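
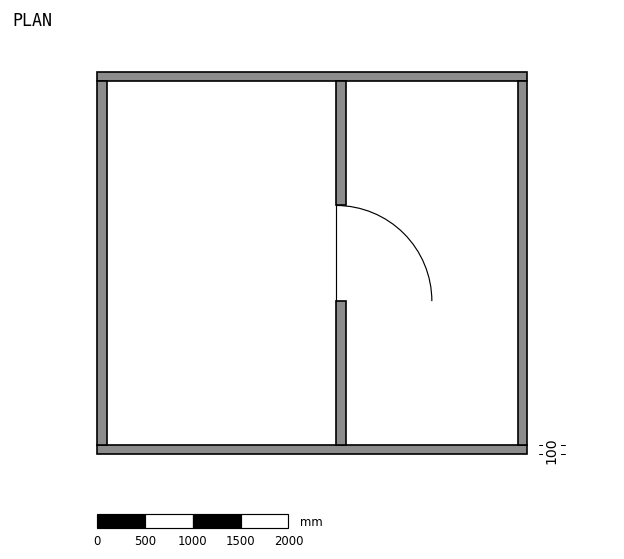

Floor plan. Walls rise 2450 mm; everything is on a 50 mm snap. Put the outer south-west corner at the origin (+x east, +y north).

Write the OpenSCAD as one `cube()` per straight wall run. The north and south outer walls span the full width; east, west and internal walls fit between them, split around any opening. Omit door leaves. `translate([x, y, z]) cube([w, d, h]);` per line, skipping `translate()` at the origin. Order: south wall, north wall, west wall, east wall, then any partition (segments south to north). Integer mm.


cube([4500, 100, 2450]);
translate([0, 3900, 0]) cube([4500, 100, 2450]);
translate([0, 100, 0]) cube([100, 3800, 2450]);
translate([4400, 100, 0]) cube([100, 3800, 2450]);
translate([2500, 100, 0]) cube([100, 1500, 2450]);
translate([2500, 2600, 0]) cube([100, 1300, 2450]);


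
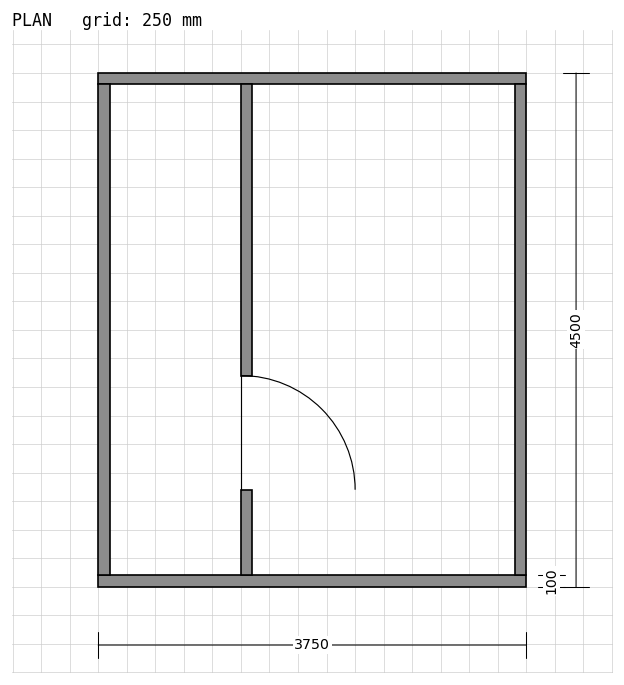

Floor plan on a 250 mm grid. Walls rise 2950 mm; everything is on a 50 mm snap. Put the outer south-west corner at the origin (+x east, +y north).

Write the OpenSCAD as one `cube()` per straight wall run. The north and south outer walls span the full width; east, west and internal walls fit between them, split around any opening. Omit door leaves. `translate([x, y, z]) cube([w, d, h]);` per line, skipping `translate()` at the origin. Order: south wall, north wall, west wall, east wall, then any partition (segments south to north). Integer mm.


cube([3750, 100, 2950]);
translate([0, 4400, 0]) cube([3750, 100, 2950]);
translate([0, 100, 0]) cube([100, 4300, 2950]);
translate([3650, 100, 0]) cube([100, 4300, 2950]);
translate([1250, 100, 0]) cube([100, 750, 2950]);
translate([1250, 1850, 0]) cube([100, 2550, 2950]);


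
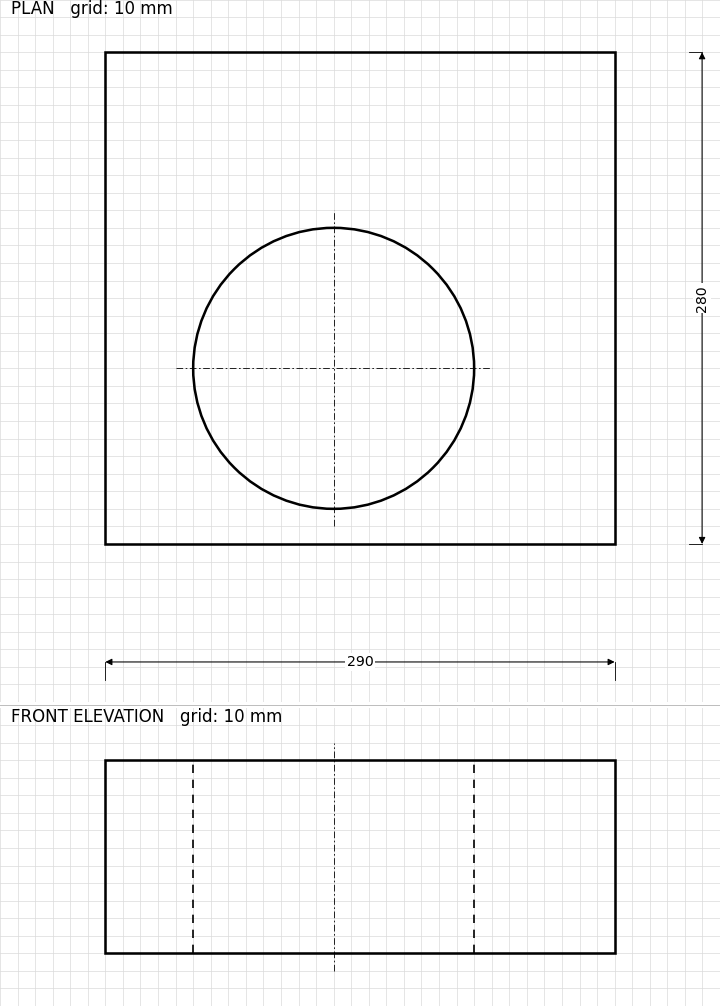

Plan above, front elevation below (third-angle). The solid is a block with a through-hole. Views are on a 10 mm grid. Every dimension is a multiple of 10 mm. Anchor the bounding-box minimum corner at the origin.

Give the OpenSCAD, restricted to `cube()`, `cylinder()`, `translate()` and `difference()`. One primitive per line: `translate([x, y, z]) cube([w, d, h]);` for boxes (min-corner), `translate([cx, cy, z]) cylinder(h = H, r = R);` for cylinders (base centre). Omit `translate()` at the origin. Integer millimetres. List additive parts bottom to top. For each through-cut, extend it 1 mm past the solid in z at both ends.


difference() {
  cube([290, 280, 110]);
  translate([130, 100, -1]) cylinder(h = 112, r = 80);
}


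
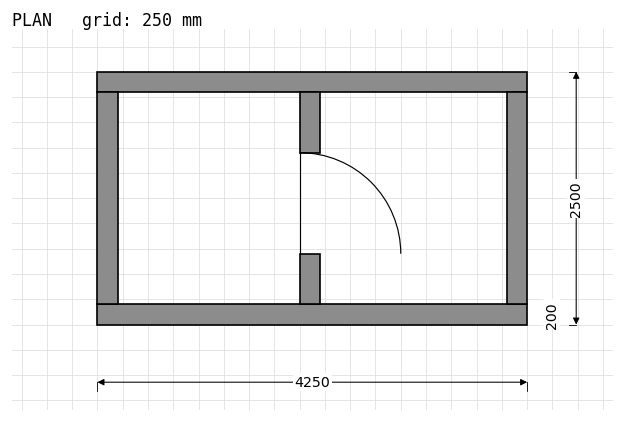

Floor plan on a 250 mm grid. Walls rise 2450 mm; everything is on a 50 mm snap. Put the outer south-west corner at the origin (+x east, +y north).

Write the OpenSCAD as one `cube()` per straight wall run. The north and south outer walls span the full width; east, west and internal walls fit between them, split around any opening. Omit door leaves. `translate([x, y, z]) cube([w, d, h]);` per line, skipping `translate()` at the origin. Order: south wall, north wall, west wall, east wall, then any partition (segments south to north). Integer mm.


cube([4250, 200, 2450]);
translate([0, 2300, 0]) cube([4250, 200, 2450]);
translate([0, 200, 0]) cube([200, 2100, 2450]);
translate([4050, 200, 0]) cube([200, 2100, 2450]);
translate([2000, 200, 0]) cube([200, 500, 2450]);
translate([2000, 1700, 0]) cube([200, 600, 2450]);


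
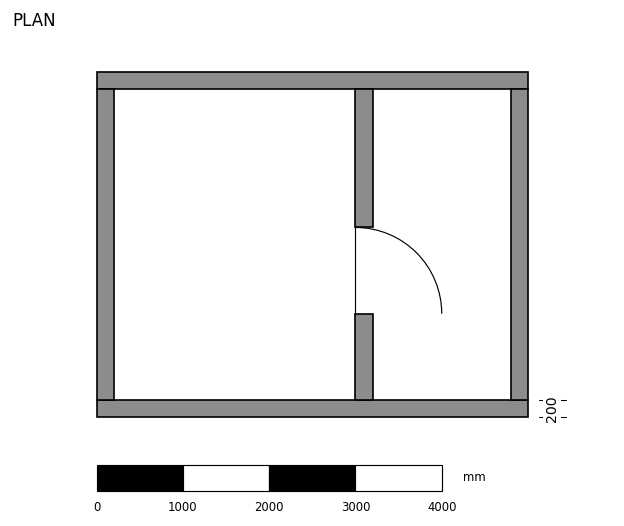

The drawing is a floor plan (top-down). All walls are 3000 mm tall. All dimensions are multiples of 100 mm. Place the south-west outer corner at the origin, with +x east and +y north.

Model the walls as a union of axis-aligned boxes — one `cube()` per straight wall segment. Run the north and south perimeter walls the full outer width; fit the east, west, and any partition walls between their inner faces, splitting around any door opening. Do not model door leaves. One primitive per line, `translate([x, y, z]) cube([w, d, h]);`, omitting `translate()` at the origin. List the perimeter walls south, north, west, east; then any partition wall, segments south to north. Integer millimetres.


cube([5000, 200, 3000]);
translate([0, 3800, 0]) cube([5000, 200, 3000]);
translate([0, 200, 0]) cube([200, 3600, 3000]);
translate([4800, 200, 0]) cube([200, 3600, 3000]);
translate([3000, 200, 0]) cube([200, 1000, 3000]);
translate([3000, 2200, 0]) cube([200, 1600, 3000]);


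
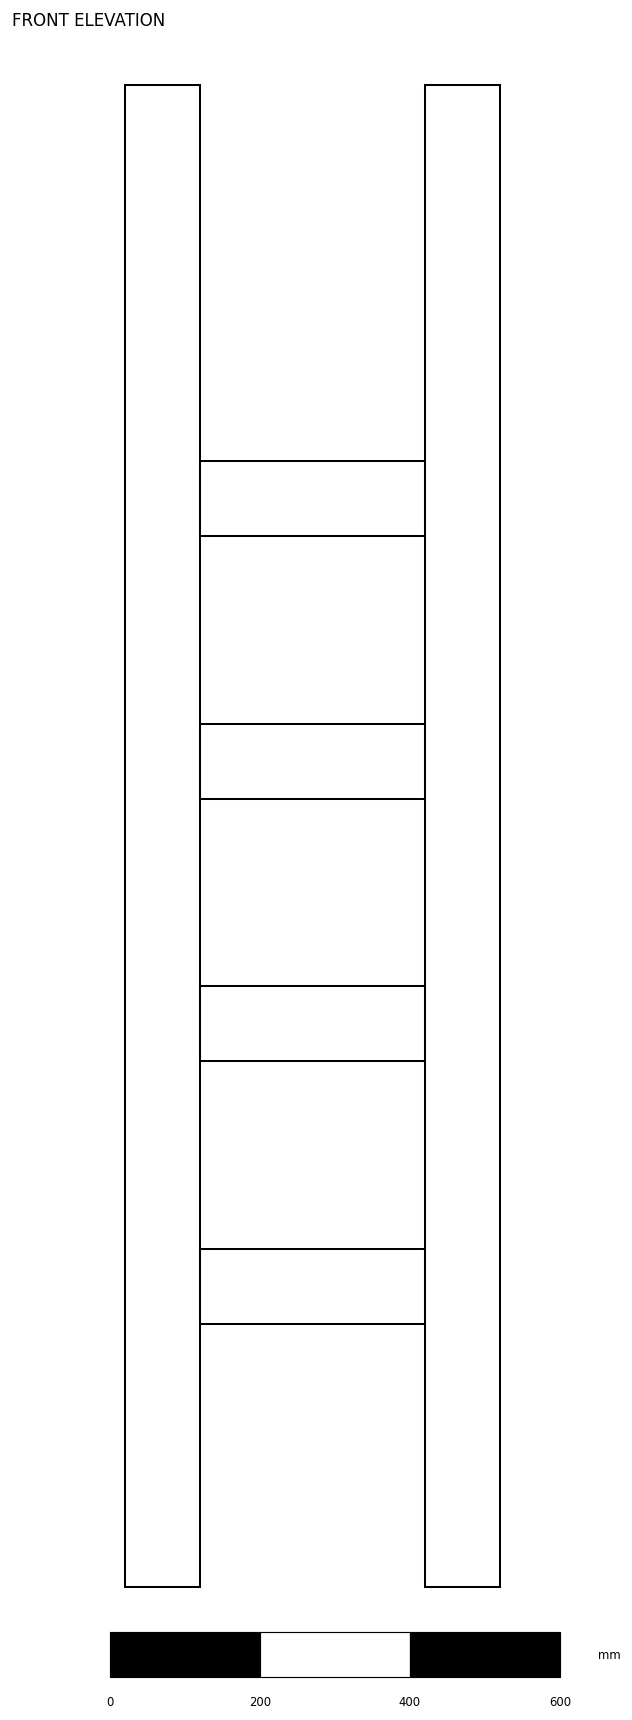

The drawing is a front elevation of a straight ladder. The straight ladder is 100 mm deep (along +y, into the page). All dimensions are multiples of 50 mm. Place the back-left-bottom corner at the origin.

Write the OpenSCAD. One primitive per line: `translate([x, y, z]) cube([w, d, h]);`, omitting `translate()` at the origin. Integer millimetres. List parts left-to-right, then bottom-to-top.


cube([100, 100, 2000]);
translate([100, 0, 350]) cube([300, 100, 100]);
translate([100, 0, 700]) cube([300, 100, 100]);
translate([100, 0, 1050]) cube([300, 100, 100]);
translate([100, 0, 1400]) cube([300, 100, 100]);
translate([400, 0, 0]) cube([100, 100, 2000]);


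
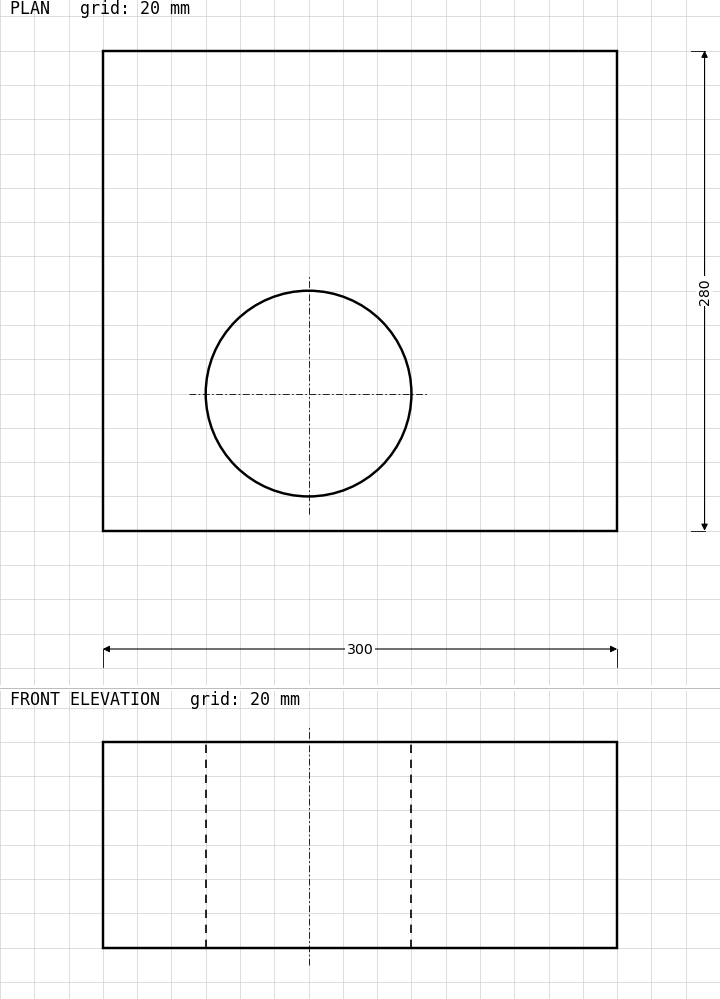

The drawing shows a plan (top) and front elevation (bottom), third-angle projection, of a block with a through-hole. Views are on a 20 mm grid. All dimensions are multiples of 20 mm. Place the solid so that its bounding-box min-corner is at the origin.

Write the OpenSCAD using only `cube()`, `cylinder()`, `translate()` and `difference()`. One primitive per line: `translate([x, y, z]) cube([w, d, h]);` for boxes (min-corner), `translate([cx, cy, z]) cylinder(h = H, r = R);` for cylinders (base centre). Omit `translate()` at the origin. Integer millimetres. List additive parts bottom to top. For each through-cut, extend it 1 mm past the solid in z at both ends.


difference() {
  cube([300, 280, 120]);
  translate([120, 80, -1]) cylinder(h = 122, r = 60);
}


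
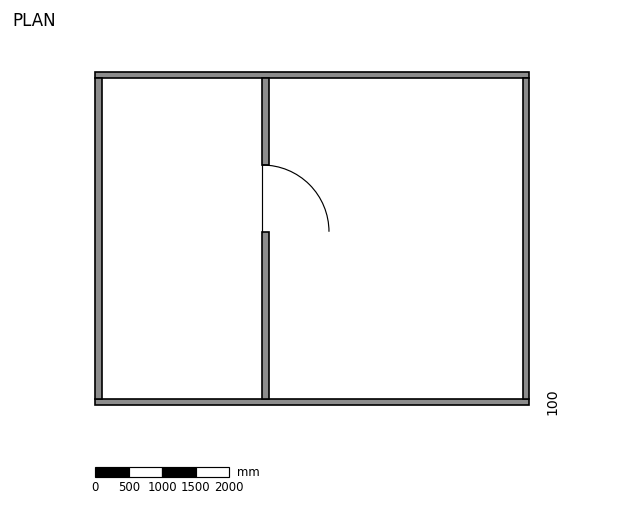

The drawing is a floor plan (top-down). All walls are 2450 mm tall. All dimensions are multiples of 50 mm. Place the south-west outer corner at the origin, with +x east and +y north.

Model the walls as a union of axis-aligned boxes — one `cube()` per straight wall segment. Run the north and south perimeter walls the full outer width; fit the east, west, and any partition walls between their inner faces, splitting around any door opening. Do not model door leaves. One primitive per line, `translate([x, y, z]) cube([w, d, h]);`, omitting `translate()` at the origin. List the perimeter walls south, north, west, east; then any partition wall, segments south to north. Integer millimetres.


cube([6500, 100, 2450]);
translate([0, 4900, 0]) cube([6500, 100, 2450]);
translate([0, 100, 0]) cube([100, 4800, 2450]);
translate([6400, 100, 0]) cube([100, 4800, 2450]);
translate([2500, 100, 0]) cube([100, 2500, 2450]);
translate([2500, 3600, 0]) cube([100, 1300, 2450]);


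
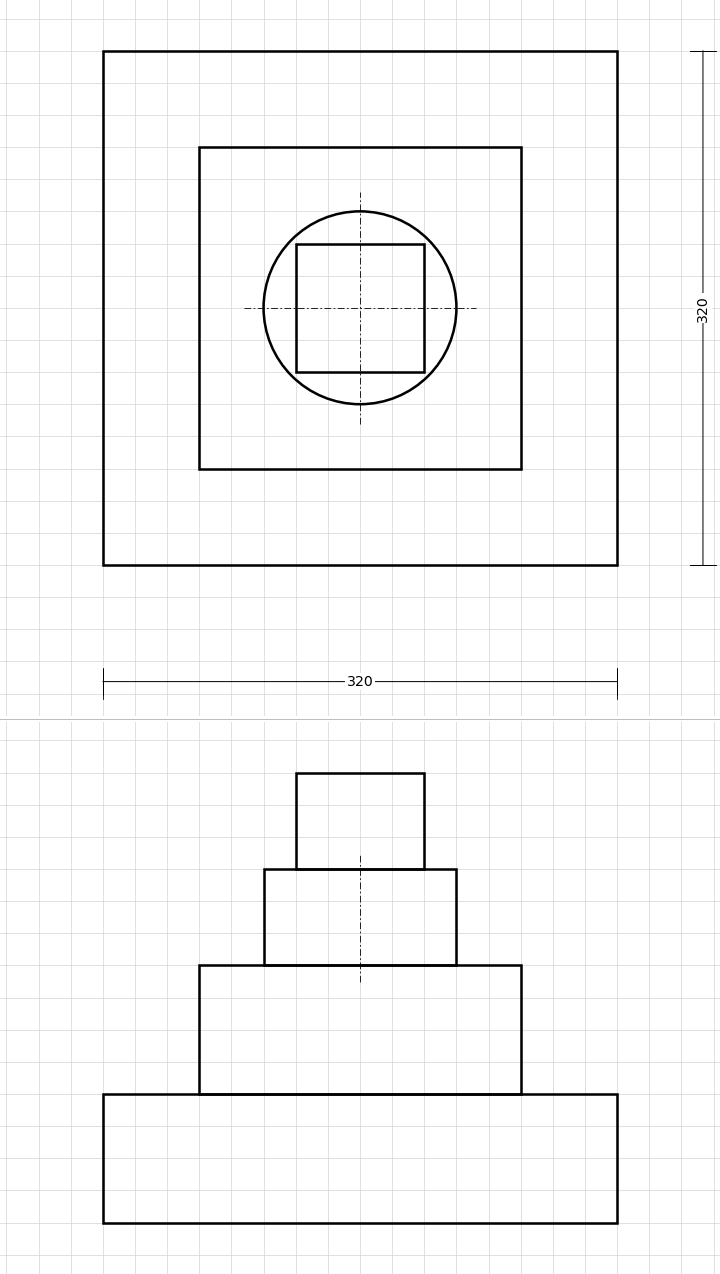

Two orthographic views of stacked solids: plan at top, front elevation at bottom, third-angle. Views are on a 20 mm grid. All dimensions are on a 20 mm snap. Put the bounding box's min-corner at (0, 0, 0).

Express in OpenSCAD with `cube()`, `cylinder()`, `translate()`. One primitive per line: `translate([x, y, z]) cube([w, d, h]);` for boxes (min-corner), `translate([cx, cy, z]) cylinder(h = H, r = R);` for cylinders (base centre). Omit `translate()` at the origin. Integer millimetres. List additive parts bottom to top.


cube([320, 320, 80]);
translate([60, 60, 80]) cube([200, 200, 80]);
translate([160, 160, 160]) cylinder(h = 60, r = 60);
translate([120, 120, 220]) cube([80, 80, 60]);


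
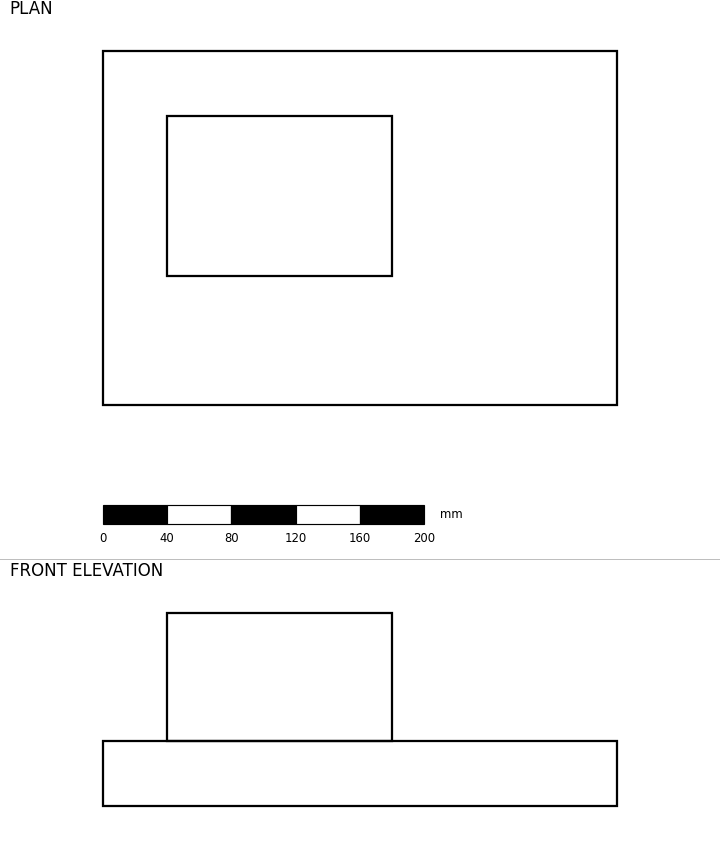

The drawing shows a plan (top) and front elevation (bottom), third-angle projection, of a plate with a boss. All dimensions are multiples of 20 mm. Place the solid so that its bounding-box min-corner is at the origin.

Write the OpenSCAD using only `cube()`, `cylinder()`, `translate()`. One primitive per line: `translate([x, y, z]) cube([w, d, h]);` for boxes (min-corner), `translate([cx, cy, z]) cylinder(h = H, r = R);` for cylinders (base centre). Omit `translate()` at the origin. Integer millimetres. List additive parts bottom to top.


cube([320, 220, 40]);
translate([40, 80, 40]) cube([140, 100, 80]);


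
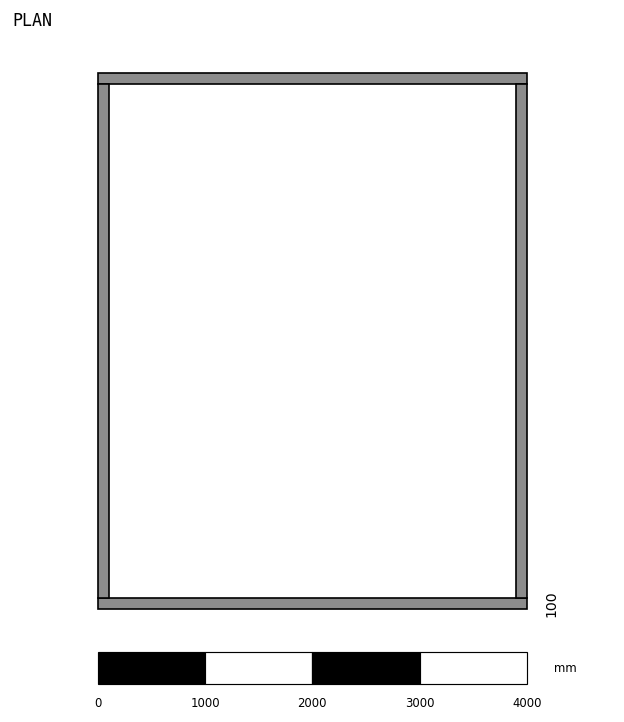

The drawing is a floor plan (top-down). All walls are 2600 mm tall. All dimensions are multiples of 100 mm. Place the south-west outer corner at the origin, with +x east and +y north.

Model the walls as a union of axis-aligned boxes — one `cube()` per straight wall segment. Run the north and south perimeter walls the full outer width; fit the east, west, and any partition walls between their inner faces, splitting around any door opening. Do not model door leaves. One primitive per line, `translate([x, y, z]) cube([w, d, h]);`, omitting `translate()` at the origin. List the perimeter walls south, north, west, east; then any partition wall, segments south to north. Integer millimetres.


cube([4000, 100, 2600]);
translate([0, 4900, 0]) cube([4000, 100, 2600]);
translate([0, 100, 0]) cube([100, 4800, 2600]);
translate([3900, 100, 0]) cube([100, 4800, 2600]);


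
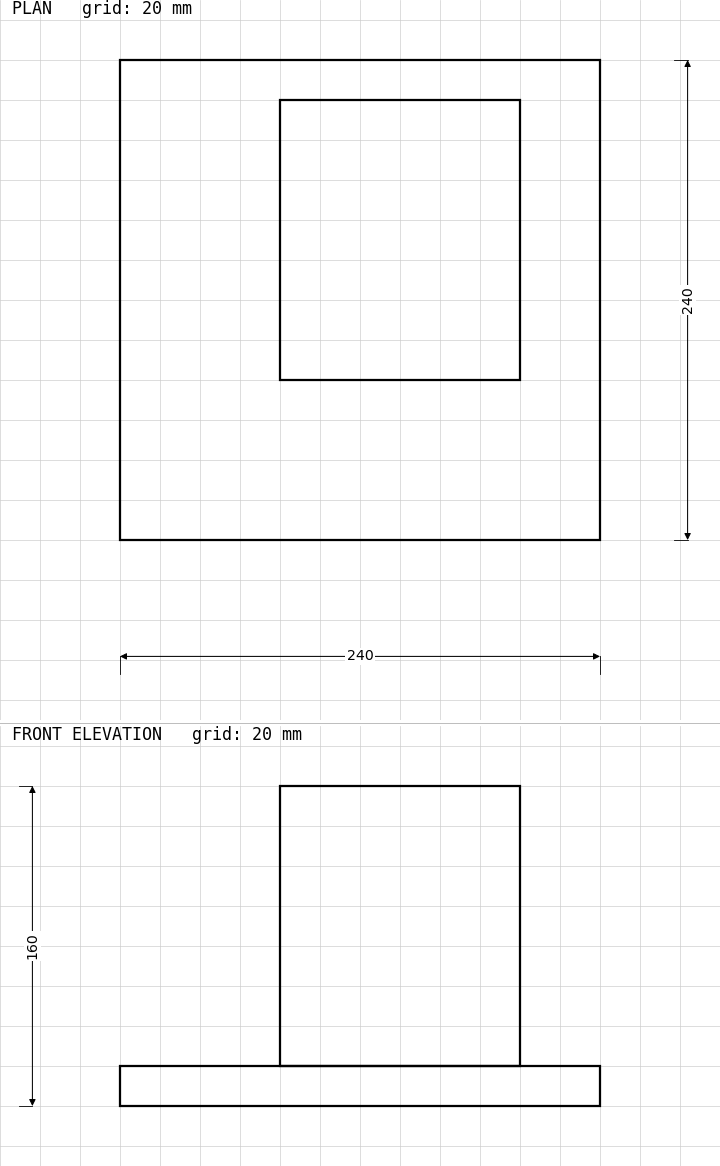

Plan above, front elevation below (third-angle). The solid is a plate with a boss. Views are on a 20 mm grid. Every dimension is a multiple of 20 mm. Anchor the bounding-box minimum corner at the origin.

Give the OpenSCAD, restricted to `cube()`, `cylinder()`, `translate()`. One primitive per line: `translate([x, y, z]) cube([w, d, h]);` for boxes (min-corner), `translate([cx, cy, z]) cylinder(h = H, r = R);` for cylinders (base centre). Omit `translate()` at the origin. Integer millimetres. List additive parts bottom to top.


cube([240, 240, 20]);
translate([80, 80, 20]) cube([120, 140, 140]);


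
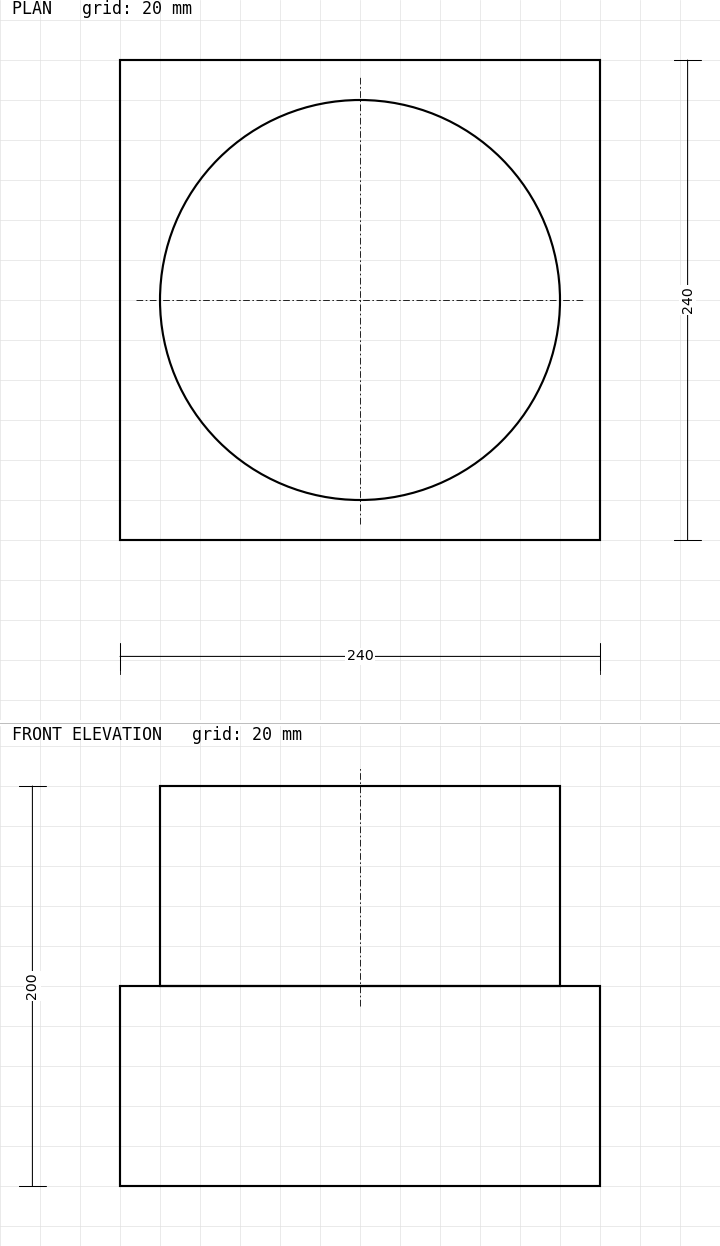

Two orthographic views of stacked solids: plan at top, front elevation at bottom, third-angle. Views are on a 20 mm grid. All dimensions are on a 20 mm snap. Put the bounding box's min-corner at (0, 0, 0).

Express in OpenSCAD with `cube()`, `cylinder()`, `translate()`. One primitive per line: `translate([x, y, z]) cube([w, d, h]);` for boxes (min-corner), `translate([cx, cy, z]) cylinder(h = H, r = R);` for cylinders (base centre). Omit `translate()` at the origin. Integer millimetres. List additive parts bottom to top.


cube([240, 240, 100]);
translate([120, 120, 100]) cylinder(h = 100, r = 100);


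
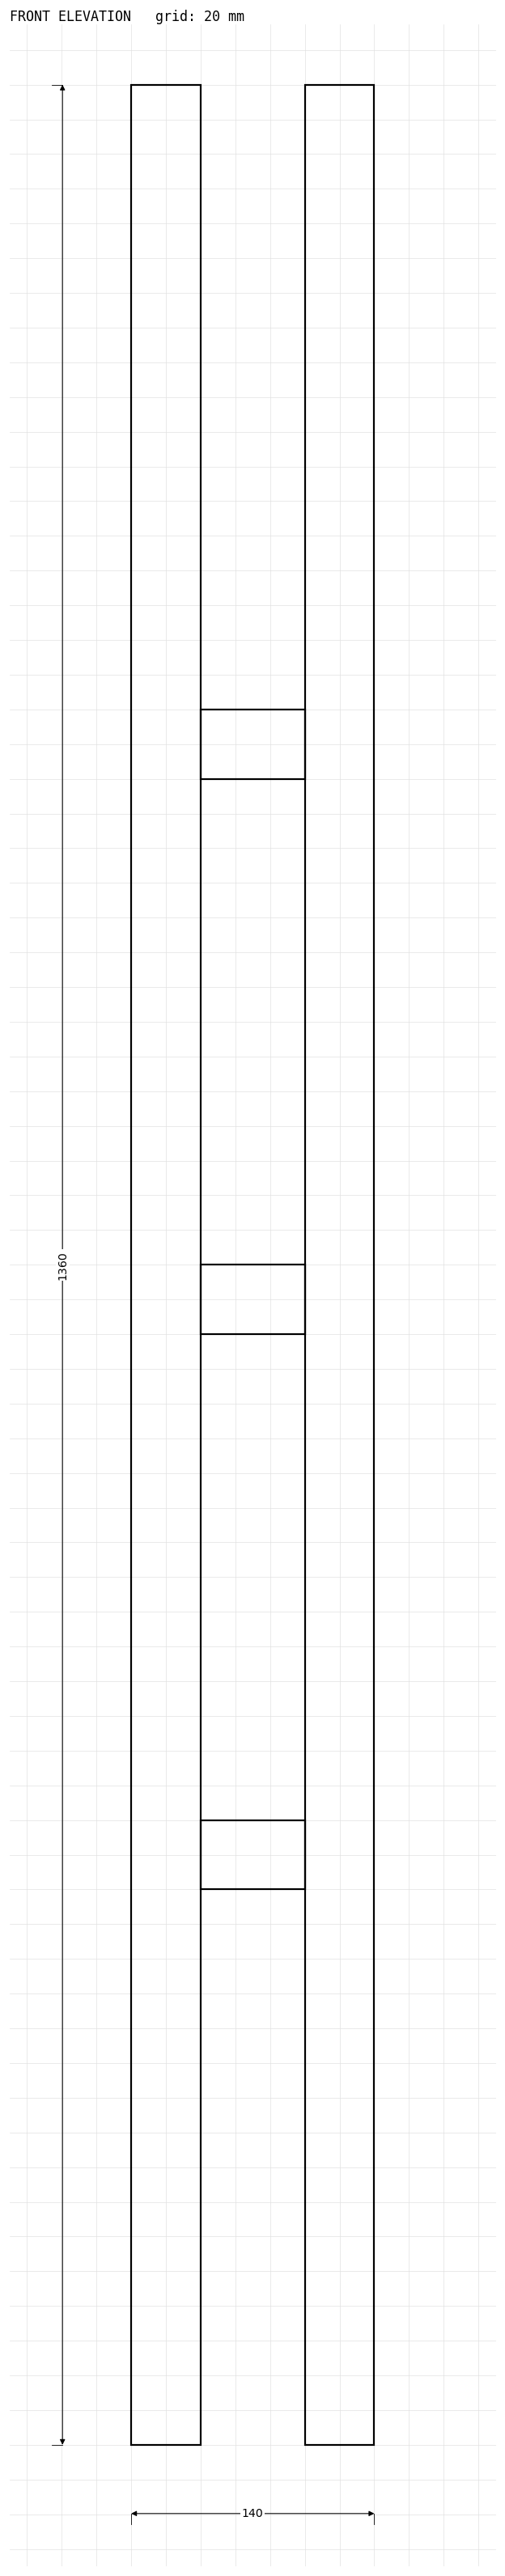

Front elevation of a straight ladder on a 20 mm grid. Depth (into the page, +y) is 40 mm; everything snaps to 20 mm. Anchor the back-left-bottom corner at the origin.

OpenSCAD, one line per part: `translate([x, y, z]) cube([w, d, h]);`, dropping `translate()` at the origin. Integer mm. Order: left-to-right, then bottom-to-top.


cube([40, 40, 1360]);
translate([40, 0, 320]) cube([60, 40, 40]);
translate([40, 0, 640]) cube([60, 40, 40]);
translate([40, 0, 960]) cube([60, 40, 40]);
translate([100, 0, 0]) cube([40, 40, 1360]);


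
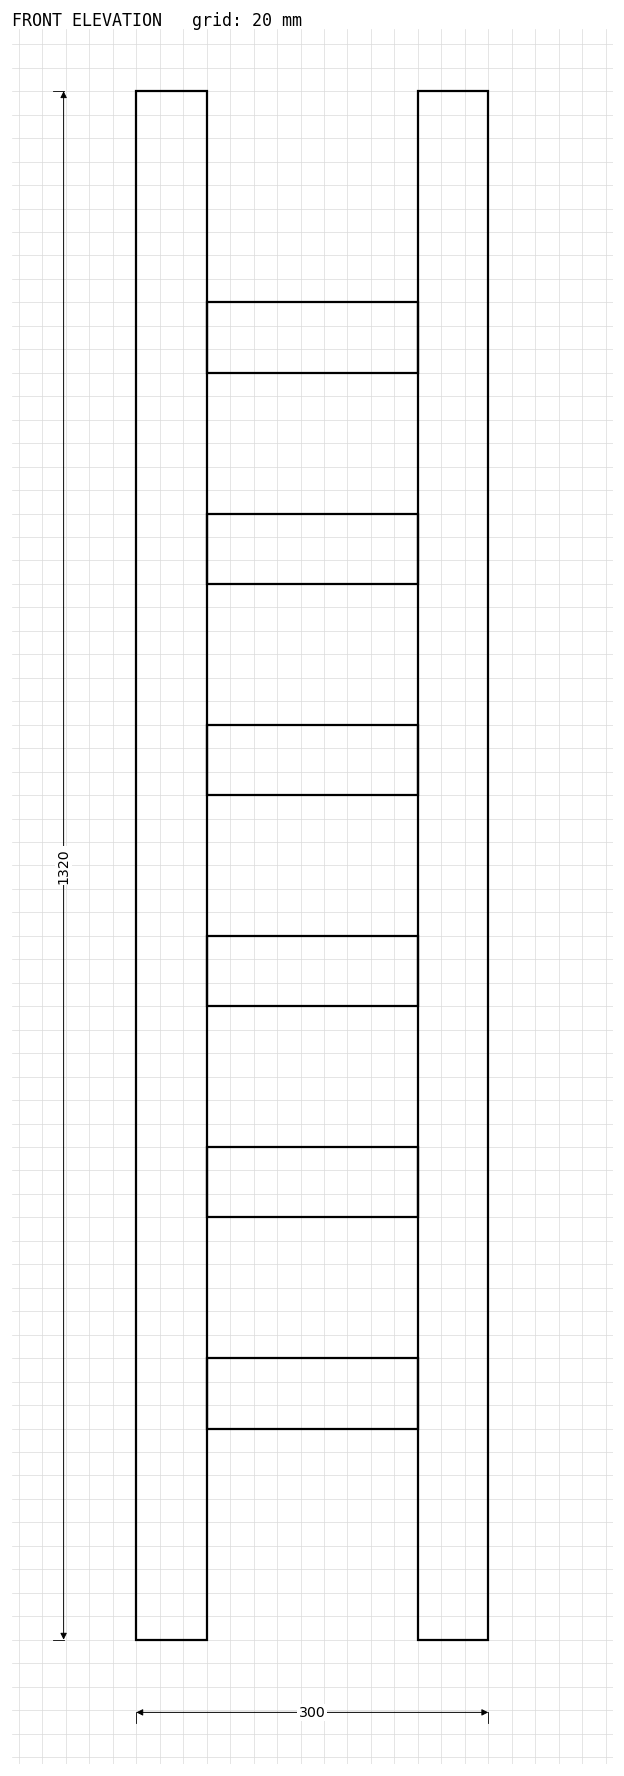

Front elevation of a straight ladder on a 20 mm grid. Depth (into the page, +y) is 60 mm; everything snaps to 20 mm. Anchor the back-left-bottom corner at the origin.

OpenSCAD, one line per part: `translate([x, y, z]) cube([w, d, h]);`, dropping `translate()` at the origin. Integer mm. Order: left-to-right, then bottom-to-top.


cube([60, 60, 1320]);
translate([60, 0, 180]) cube([180, 60, 60]);
translate([60, 0, 360]) cube([180, 60, 60]);
translate([60, 0, 540]) cube([180, 60, 60]);
translate([60, 0, 720]) cube([180, 60, 60]);
translate([60, 0, 900]) cube([180, 60, 60]);
translate([60, 0, 1080]) cube([180, 60, 60]);
translate([240, 0, 0]) cube([60, 60, 1320]);


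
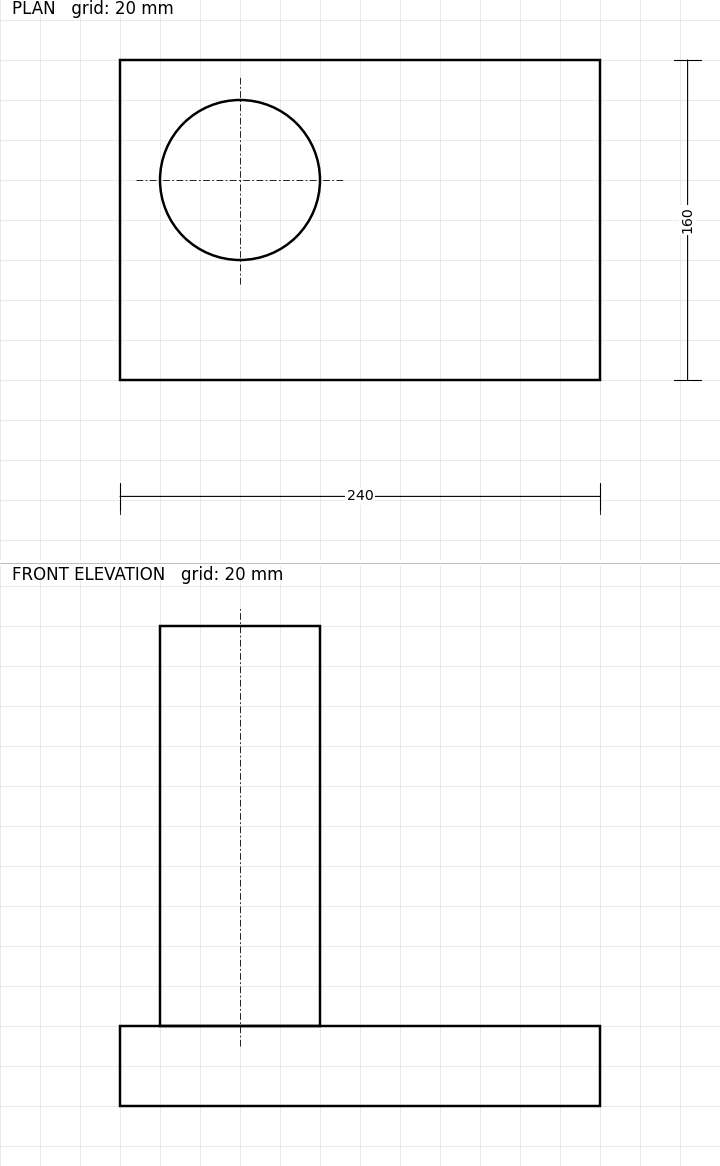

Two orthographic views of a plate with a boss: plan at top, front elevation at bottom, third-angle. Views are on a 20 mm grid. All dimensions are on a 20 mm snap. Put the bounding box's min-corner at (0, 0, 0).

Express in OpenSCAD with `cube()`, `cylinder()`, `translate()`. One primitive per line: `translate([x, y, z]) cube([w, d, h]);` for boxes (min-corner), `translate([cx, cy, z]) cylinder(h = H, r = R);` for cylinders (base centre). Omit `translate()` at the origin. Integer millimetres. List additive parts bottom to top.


cube([240, 160, 40]);
translate([60, 100, 40]) cylinder(h = 200, r = 40);


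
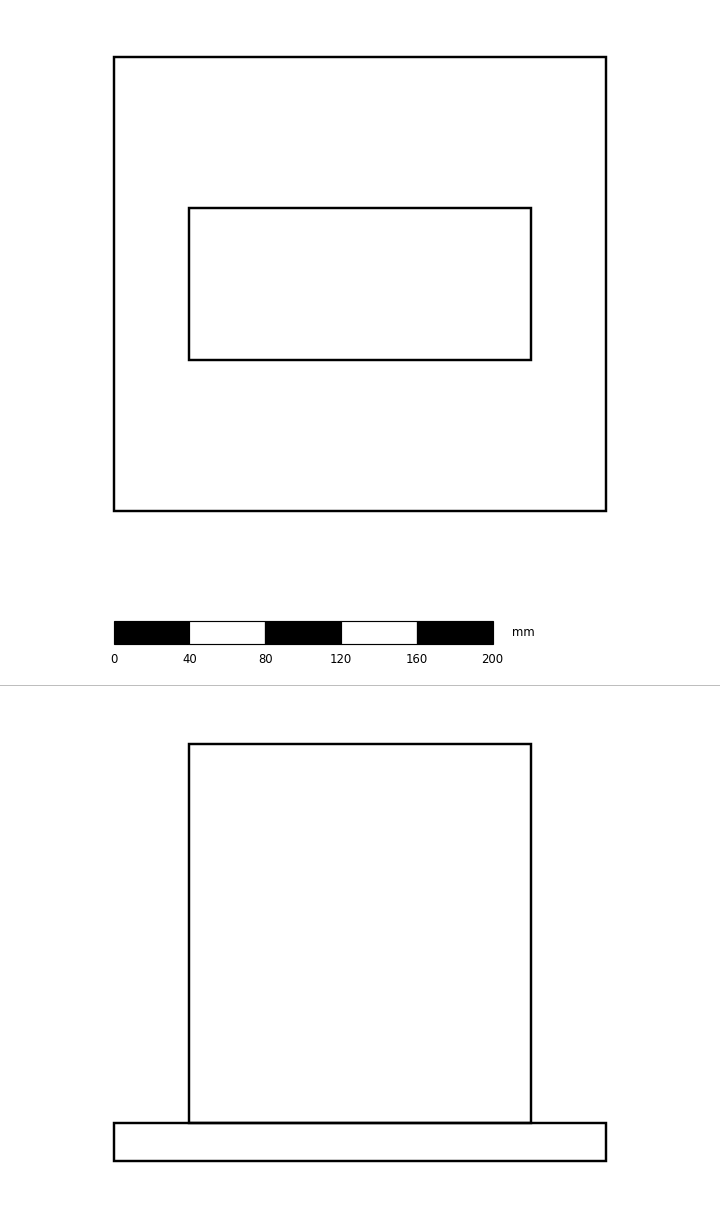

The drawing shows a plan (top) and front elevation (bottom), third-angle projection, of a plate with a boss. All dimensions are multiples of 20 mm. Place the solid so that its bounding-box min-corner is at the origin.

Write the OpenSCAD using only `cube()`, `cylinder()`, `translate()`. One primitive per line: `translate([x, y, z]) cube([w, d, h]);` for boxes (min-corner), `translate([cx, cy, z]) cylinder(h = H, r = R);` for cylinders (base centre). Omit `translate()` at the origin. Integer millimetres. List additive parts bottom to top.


cube([260, 240, 20]);
translate([40, 80, 20]) cube([180, 80, 200]);


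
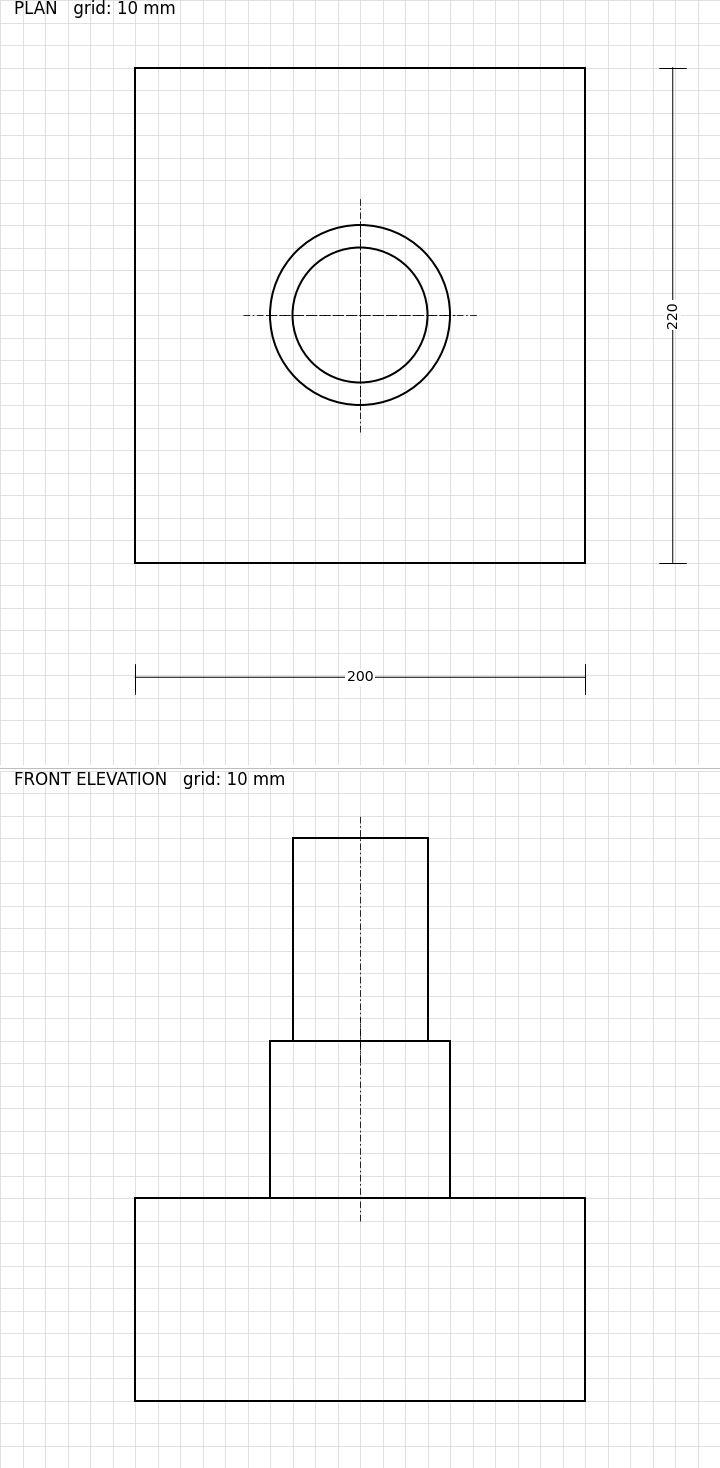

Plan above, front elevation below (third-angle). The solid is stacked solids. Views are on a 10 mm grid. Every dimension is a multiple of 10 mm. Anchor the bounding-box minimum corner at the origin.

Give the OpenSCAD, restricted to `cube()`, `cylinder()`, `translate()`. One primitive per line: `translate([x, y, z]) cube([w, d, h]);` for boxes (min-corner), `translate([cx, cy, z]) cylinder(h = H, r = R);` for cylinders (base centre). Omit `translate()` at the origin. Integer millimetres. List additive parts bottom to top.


cube([200, 220, 90]);
translate([100, 110, 90]) cylinder(h = 70, r = 40);
translate([100, 110, 160]) cylinder(h = 90, r = 30);


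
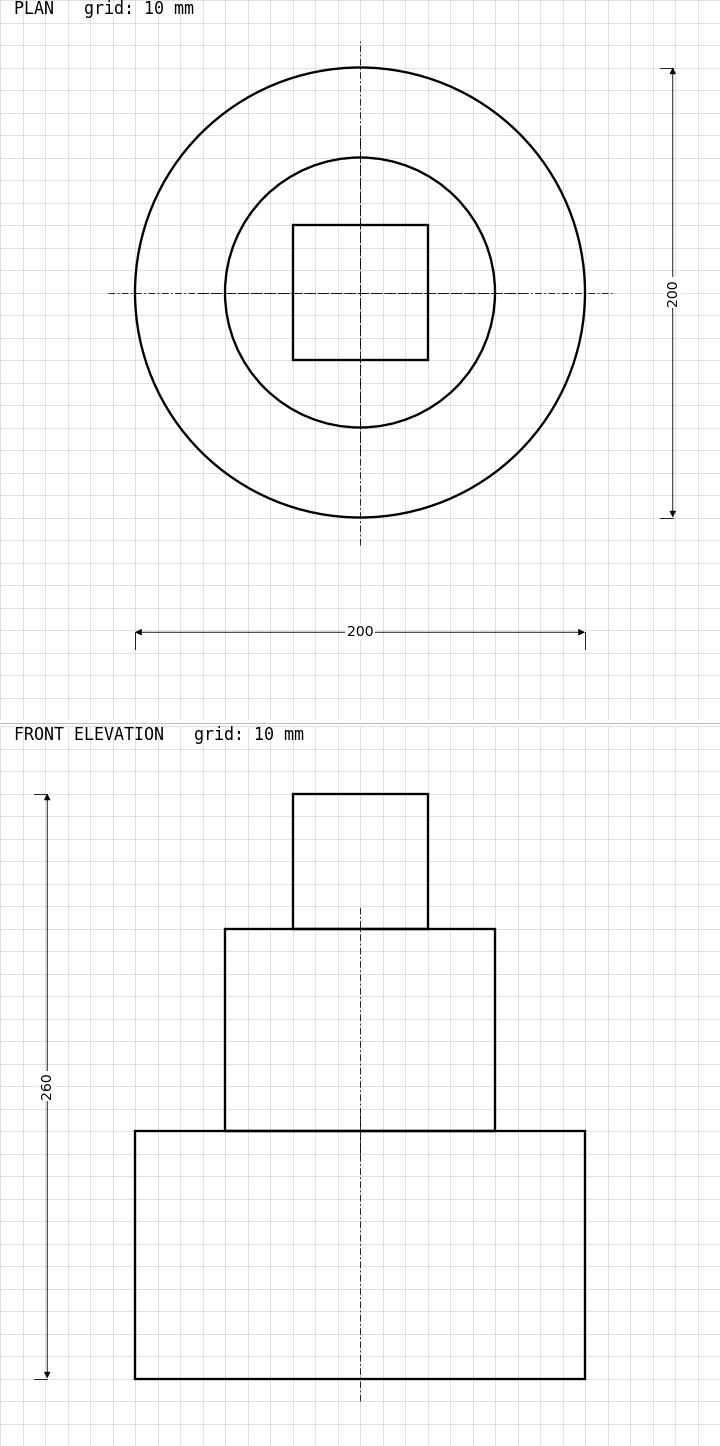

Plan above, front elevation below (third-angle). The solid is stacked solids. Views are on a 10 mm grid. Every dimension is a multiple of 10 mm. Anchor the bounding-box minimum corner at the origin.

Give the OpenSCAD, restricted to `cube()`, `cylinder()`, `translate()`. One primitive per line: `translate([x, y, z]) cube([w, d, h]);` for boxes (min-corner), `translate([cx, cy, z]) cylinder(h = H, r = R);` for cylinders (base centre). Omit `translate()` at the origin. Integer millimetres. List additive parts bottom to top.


translate([100, 100, 0]) cylinder(h = 110, r = 100);
translate([100, 100, 110]) cylinder(h = 90, r = 60);
translate([70, 70, 200]) cube([60, 60, 60]);


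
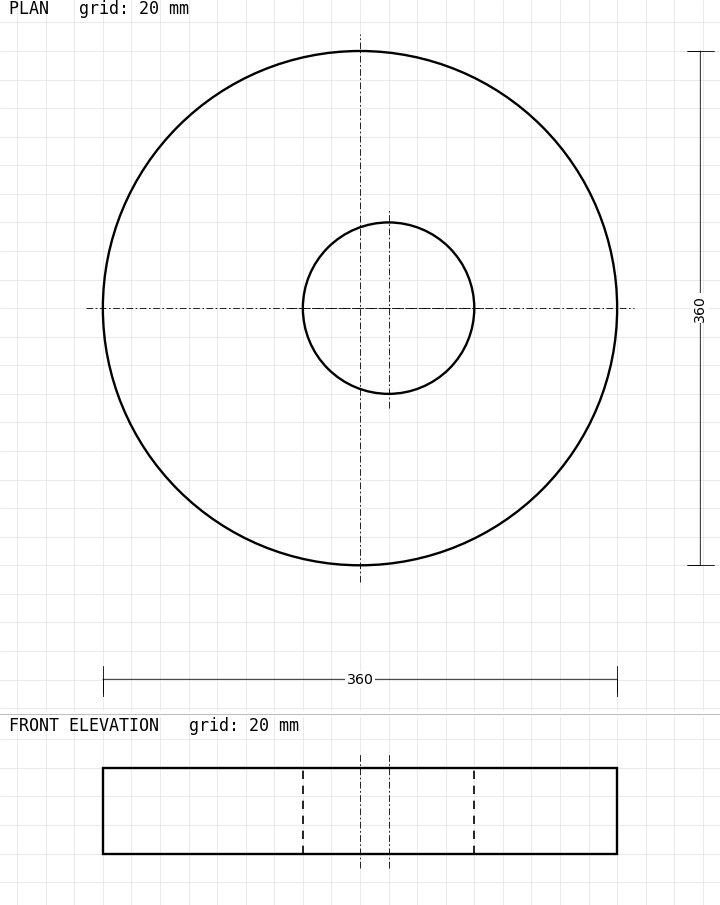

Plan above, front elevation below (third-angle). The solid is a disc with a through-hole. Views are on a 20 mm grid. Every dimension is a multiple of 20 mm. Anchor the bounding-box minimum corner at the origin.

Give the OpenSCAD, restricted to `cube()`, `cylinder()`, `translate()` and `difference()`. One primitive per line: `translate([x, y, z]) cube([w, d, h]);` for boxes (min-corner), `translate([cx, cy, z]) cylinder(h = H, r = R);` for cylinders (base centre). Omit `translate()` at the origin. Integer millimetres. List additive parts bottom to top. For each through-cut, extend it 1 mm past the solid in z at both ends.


difference() {
  translate([180, 180, 0]) cylinder(h = 60, r = 180);
  translate([200, 180, -1]) cylinder(h = 62, r = 60);
}


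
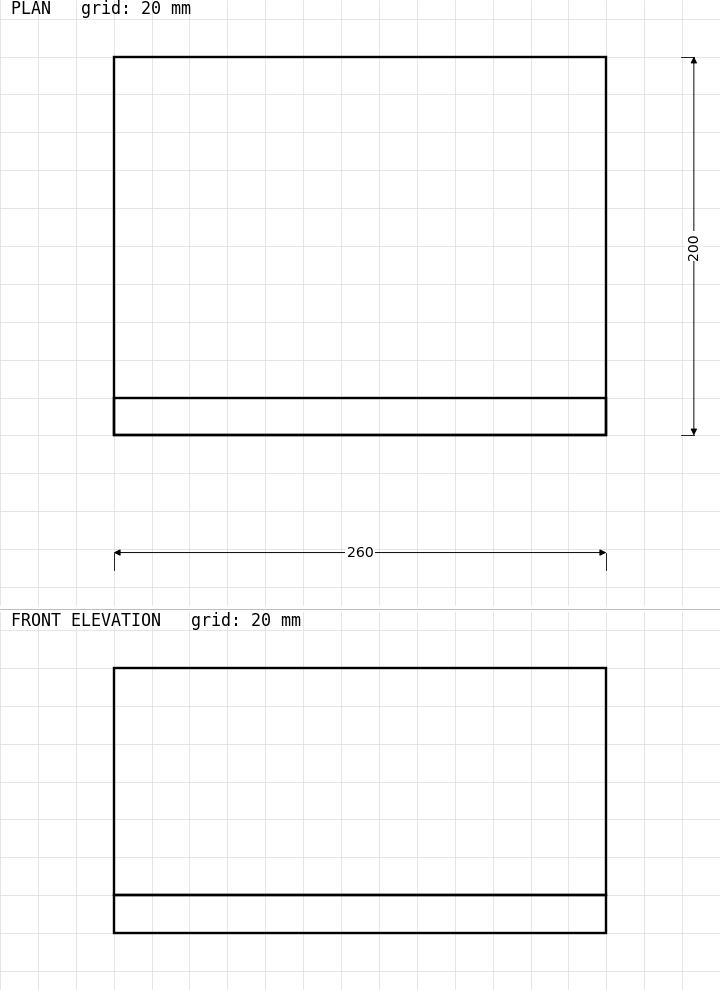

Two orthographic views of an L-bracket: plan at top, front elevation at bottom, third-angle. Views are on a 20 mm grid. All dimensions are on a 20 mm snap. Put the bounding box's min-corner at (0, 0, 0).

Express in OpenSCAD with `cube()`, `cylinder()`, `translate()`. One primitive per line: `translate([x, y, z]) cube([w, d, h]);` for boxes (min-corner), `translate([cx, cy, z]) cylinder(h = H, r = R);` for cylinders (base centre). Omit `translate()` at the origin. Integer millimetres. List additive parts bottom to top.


cube([260, 200, 20]);
translate([0, 0, 20]) cube([260, 20, 120]);


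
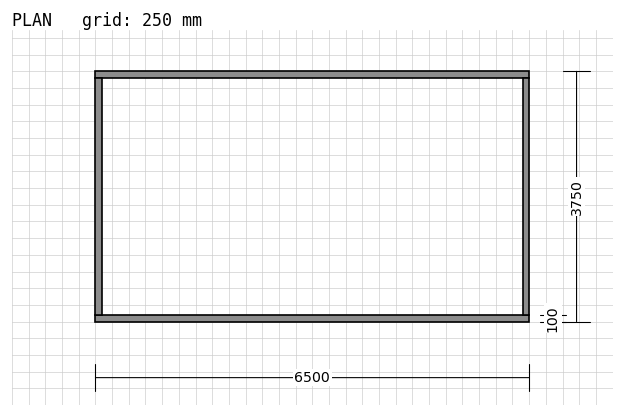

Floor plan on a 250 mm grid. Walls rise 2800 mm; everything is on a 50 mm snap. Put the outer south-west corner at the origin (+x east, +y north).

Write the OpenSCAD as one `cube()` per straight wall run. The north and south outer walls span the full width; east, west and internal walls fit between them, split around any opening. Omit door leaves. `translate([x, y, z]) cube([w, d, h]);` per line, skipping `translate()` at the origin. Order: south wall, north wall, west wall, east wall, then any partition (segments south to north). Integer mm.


cube([6500, 100, 2800]);
translate([0, 3650, 0]) cube([6500, 100, 2800]);
translate([0, 100, 0]) cube([100, 3550, 2800]);
translate([6400, 100, 0]) cube([100, 3550, 2800]);


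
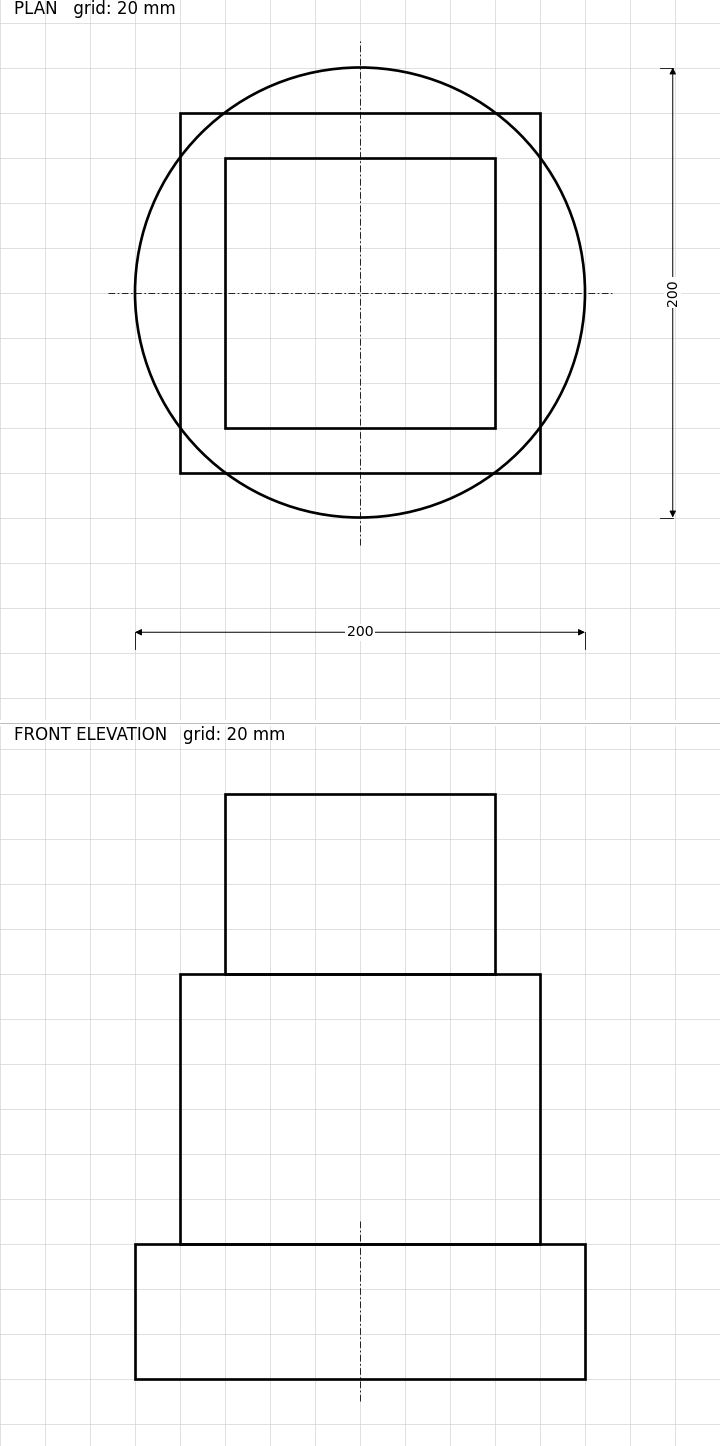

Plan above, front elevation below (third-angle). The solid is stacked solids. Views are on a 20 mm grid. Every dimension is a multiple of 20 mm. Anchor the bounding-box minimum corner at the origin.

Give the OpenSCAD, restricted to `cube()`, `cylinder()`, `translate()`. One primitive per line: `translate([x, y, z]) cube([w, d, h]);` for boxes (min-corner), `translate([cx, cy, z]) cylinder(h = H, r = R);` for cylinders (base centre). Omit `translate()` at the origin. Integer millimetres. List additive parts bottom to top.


translate([100, 100, 0]) cylinder(h = 60, r = 100);
translate([20, 20, 60]) cube([160, 160, 120]);
translate([40, 40, 180]) cube([120, 120, 80]);


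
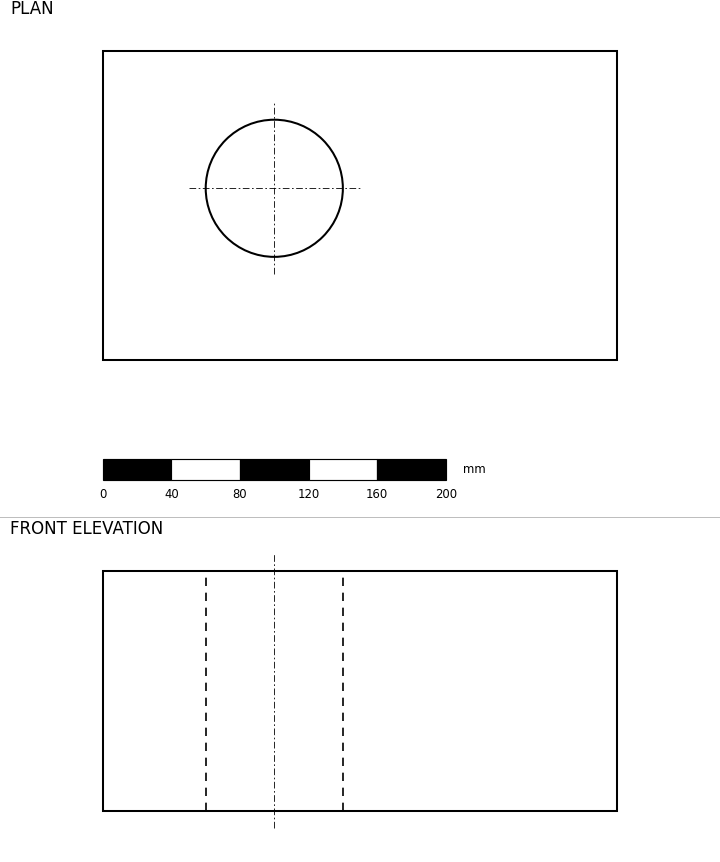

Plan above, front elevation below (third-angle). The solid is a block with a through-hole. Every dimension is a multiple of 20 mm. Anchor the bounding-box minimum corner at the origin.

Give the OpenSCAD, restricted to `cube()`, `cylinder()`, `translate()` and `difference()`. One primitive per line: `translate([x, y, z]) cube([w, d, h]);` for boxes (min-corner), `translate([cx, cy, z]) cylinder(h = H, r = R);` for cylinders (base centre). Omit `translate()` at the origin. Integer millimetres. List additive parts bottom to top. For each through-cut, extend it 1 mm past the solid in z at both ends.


difference() {
  cube([300, 180, 140]);
  translate([100, 100, -1]) cylinder(h = 142, r = 40);
}


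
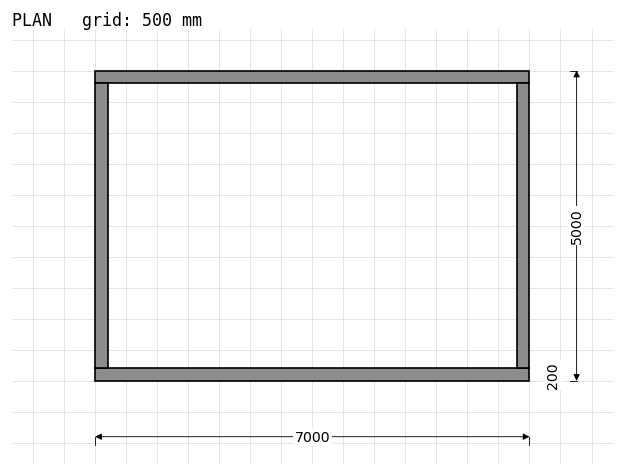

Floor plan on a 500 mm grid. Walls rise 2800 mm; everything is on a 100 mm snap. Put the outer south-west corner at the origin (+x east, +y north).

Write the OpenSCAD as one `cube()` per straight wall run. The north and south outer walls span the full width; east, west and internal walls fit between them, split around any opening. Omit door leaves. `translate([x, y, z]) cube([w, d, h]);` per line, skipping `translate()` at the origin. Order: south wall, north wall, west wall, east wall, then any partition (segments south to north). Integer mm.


cube([7000, 200, 2800]);
translate([0, 4800, 0]) cube([7000, 200, 2800]);
translate([0, 200, 0]) cube([200, 4600, 2800]);
translate([6800, 200, 0]) cube([200, 4600, 2800]);


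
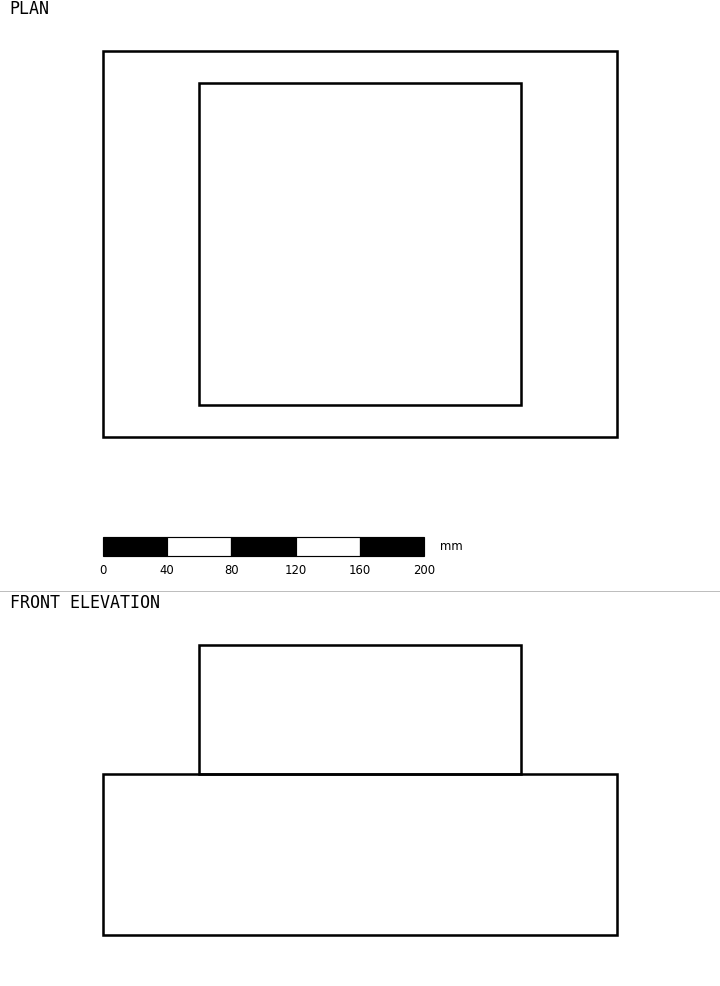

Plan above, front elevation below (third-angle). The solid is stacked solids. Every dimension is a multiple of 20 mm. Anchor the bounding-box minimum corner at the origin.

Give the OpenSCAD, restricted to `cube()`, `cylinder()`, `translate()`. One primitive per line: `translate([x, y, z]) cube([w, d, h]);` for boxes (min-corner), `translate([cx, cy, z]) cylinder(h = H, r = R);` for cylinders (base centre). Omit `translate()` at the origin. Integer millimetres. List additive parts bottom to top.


cube([320, 240, 100]);
translate([60, 20, 100]) cube([200, 200, 80]);


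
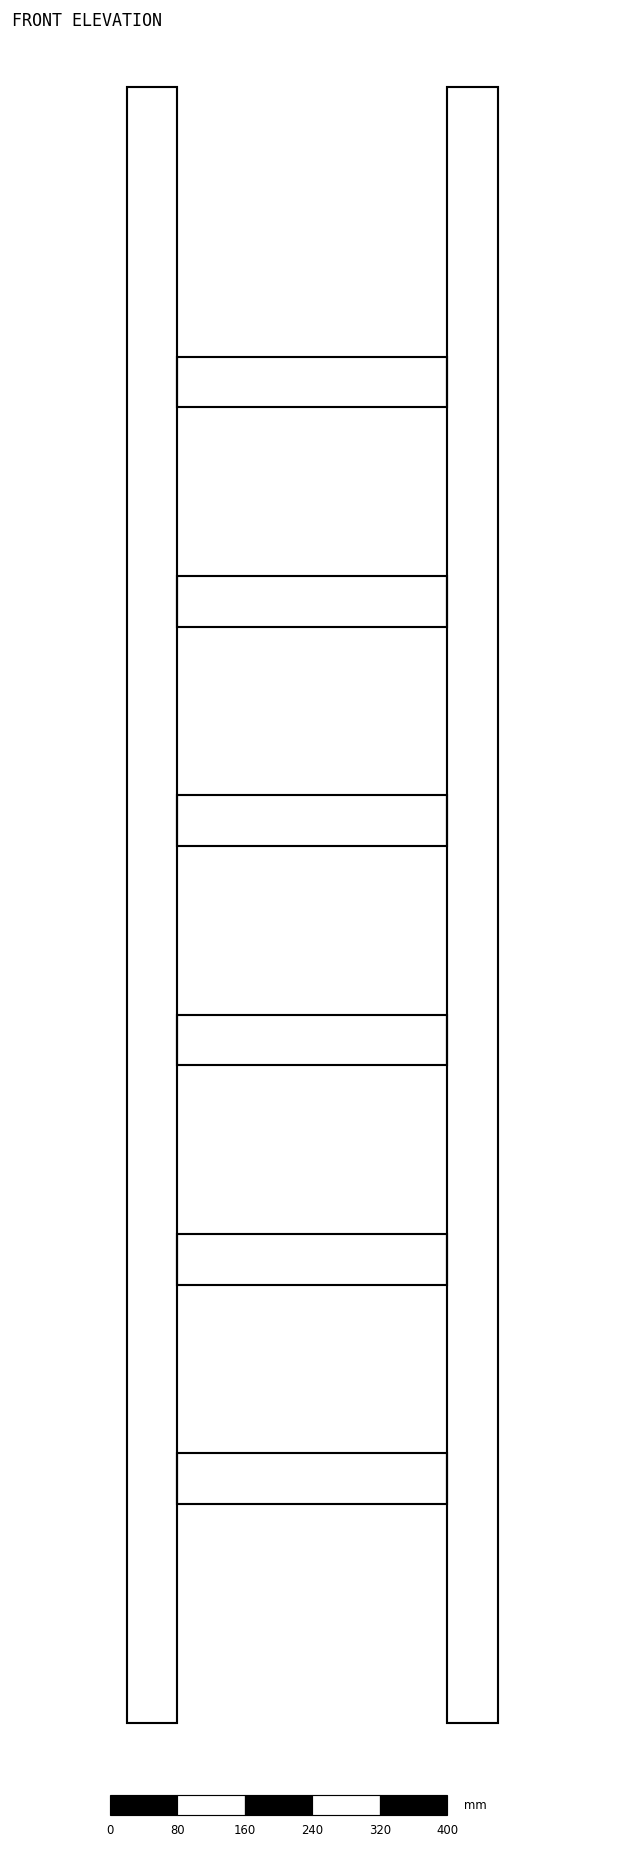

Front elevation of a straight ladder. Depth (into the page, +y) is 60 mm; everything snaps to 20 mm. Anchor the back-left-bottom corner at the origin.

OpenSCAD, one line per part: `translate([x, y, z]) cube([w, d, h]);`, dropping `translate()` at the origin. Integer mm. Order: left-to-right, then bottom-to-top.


cube([60, 60, 1940]);
translate([60, 0, 260]) cube([320, 60, 60]);
translate([60, 0, 520]) cube([320, 60, 60]);
translate([60, 0, 780]) cube([320, 60, 60]);
translate([60, 0, 1040]) cube([320, 60, 60]);
translate([60, 0, 1300]) cube([320, 60, 60]);
translate([60, 0, 1560]) cube([320, 60, 60]);
translate([380, 0, 0]) cube([60, 60, 1940]);


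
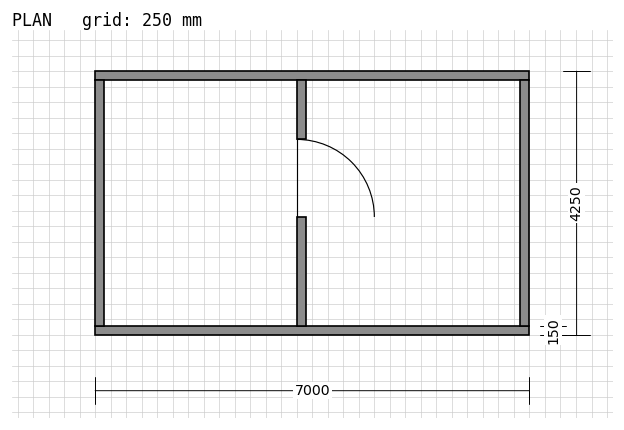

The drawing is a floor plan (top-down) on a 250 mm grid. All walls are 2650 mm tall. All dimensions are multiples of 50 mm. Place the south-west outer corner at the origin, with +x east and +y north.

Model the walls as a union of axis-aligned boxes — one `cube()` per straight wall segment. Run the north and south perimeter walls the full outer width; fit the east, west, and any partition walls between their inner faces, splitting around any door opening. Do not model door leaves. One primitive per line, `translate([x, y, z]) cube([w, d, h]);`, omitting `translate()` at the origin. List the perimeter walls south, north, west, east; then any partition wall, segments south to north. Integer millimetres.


cube([7000, 150, 2650]);
translate([0, 4100, 0]) cube([7000, 150, 2650]);
translate([0, 150, 0]) cube([150, 3950, 2650]);
translate([6850, 150, 0]) cube([150, 3950, 2650]);
translate([3250, 150, 0]) cube([150, 1750, 2650]);
translate([3250, 3150, 0]) cube([150, 950, 2650]);


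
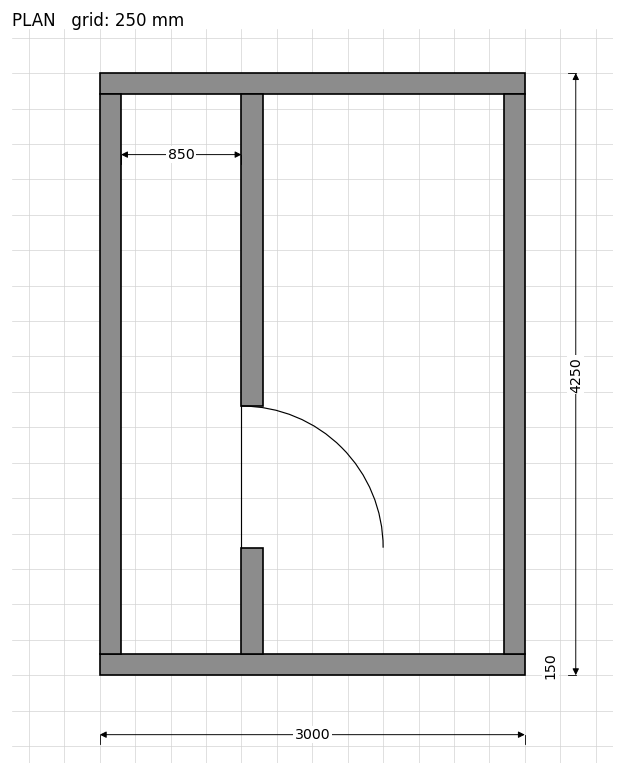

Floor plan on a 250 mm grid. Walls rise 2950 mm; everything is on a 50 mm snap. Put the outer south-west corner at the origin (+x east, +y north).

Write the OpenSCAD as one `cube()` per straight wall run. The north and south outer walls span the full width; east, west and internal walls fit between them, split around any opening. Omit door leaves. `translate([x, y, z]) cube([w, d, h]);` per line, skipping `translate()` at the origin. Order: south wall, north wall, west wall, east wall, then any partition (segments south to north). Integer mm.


cube([3000, 150, 2950]);
translate([0, 4100, 0]) cube([3000, 150, 2950]);
translate([0, 150, 0]) cube([150, 3950, 2950]);
translate([2850, 150, 0]) cube([150, 3950, 2950]);
translate([1000, 150, 0]) cube([150, 750, 2950]);
translate([1000, 1900, 0]) cube([150, 2200, 2950]);


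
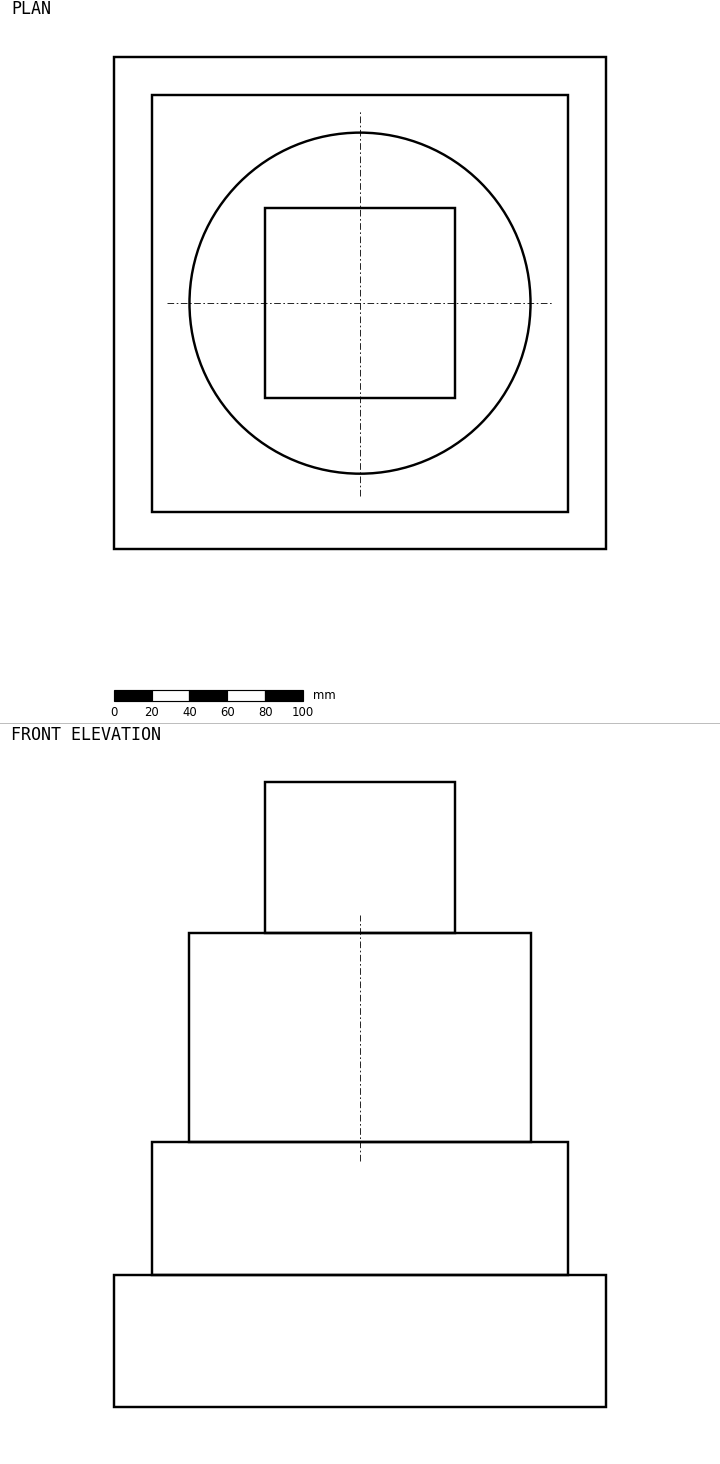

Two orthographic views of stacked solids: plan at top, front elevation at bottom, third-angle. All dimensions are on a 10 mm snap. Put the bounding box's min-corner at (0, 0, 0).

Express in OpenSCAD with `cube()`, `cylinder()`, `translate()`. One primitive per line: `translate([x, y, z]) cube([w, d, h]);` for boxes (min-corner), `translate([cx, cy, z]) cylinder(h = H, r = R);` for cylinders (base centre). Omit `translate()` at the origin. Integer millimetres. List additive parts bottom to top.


cube([260, 260, 70]);
translate([20, 20, 70]) cube([220, 220, 70]);
translate([130, 130, 140]) cylinder(h = 110, r = 90);
translate([80, 80, 250]) cube([100, 100, 80]);


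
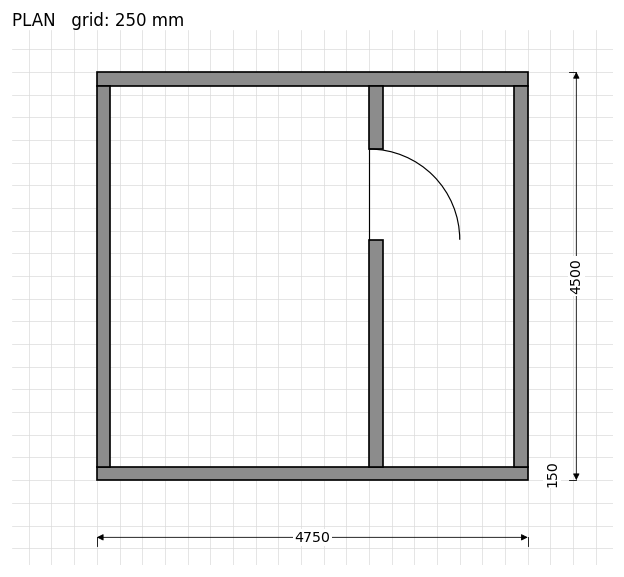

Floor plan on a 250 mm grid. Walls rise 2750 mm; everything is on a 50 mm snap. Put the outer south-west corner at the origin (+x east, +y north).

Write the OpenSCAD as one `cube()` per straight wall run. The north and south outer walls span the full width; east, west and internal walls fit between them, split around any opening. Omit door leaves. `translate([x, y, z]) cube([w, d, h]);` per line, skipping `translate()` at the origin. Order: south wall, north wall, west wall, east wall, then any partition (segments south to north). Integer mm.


cube([4750, 150, 2750]);
translate([0, 4350, 0]) cube([4750, 150, 2750]);
translate([0, 150, 0]) cube([150, 4200, 2750]);
translate([4600, 150, 0]) cube([150, 4200, 2750]);
translate([3000, 150, 0]) cube([150, 2500, 2750]);
translate([3000, 3650, 0]) cube([150, 700, 2750]);


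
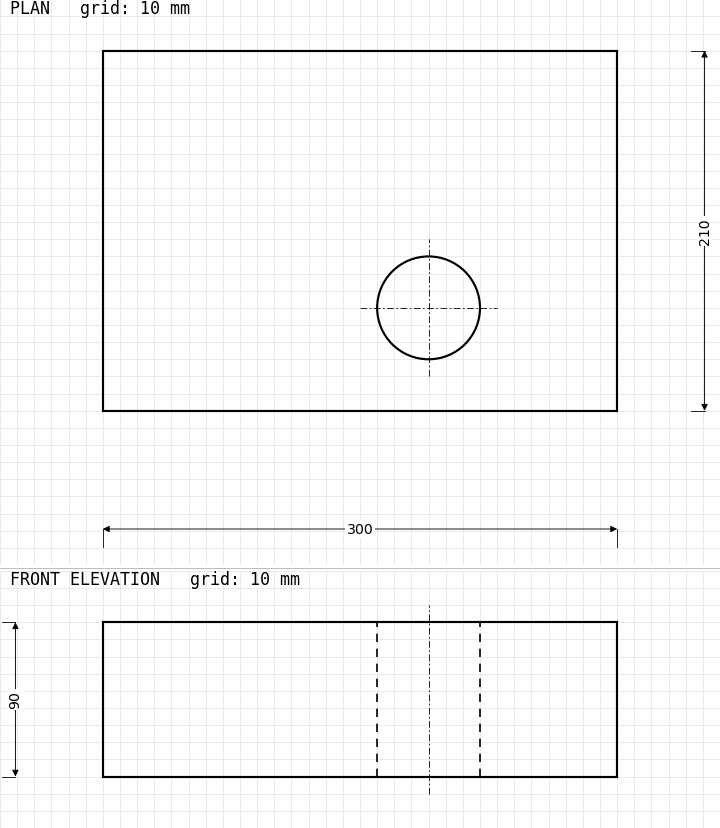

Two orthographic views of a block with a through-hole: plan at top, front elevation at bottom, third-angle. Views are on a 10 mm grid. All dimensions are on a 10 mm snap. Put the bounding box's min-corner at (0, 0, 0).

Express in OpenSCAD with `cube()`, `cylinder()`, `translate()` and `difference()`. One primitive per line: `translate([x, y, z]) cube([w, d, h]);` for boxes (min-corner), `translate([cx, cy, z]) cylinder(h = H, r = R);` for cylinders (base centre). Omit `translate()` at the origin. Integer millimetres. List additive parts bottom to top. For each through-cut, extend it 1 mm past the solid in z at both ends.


difference() {
  cube([300, 210, 90]);
  translate([190, 60, -1]) cylinder(h = 92, r = 30);
}


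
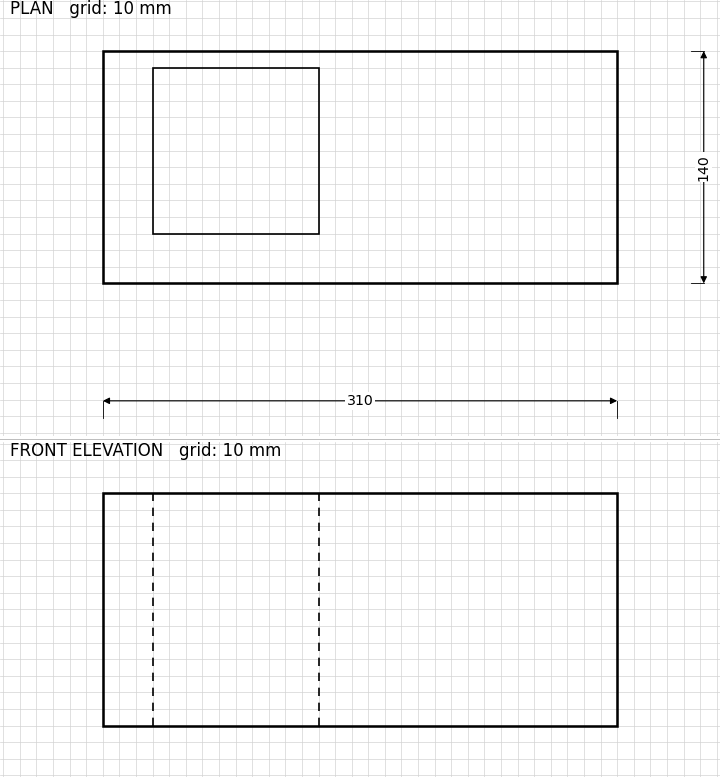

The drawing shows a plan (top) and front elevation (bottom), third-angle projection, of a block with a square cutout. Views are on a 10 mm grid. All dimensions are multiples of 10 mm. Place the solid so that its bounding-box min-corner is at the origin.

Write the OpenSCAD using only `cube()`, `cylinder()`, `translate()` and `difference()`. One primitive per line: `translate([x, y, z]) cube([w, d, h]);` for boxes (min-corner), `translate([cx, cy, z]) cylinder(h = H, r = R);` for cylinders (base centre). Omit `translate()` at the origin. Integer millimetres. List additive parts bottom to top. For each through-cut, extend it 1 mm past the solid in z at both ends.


difference() {
  cube([310, 140, 140]);
  translate([30, 30, -1]) cube([100, 100, 142]);
}
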